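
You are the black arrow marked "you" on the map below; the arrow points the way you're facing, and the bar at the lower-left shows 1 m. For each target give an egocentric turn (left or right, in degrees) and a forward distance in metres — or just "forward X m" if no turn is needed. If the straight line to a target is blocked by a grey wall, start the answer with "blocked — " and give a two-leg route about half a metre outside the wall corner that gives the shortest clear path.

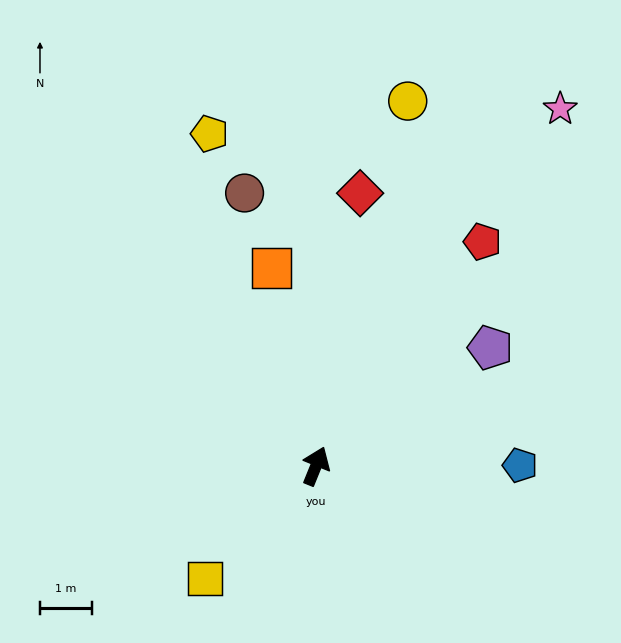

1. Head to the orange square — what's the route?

turn left 35°, forward 3.9 m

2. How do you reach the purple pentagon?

turn right 34°, forward 4.1 m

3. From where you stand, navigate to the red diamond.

turn left 13°, forward 5.3 m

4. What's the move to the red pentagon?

turn right 14°, forward 5.4 m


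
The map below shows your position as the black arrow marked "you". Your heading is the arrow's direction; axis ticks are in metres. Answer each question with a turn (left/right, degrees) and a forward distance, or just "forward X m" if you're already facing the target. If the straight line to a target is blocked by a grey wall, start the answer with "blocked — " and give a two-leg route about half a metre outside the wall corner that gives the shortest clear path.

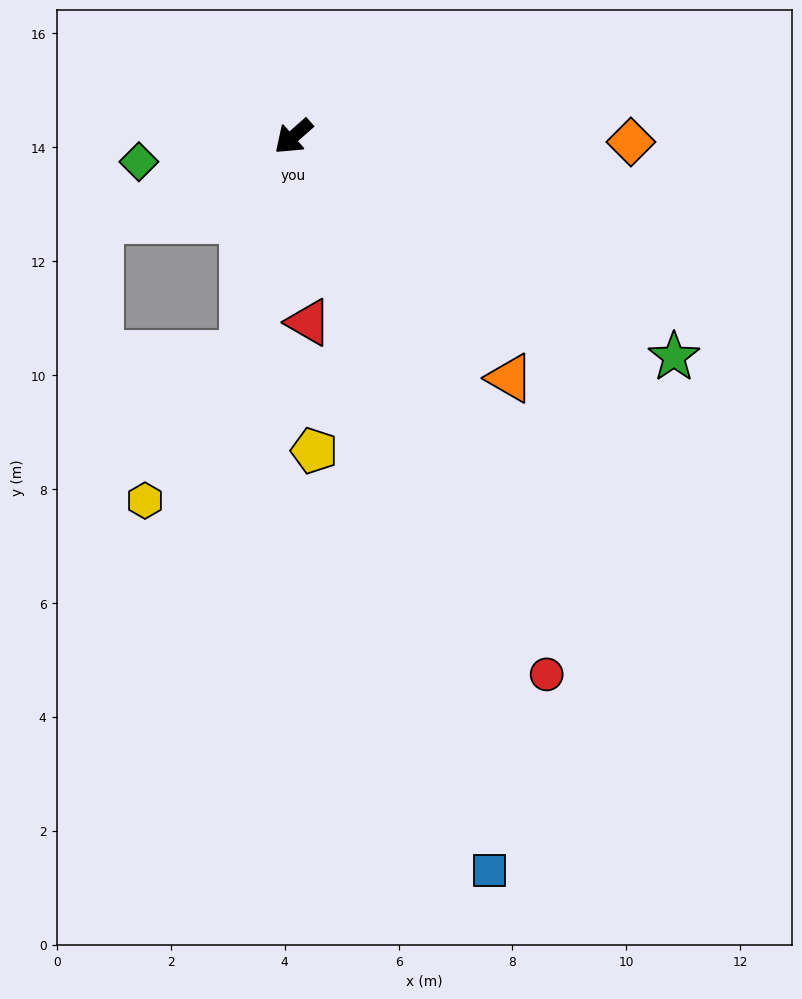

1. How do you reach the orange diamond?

turn left 138°, forward 5.9 m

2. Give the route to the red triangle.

turn left 53°, forward 3.3 m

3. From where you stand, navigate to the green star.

turn left 109°, forward 7.7 m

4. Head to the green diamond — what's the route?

turn right 32°, forward 2.7 m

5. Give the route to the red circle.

turn left 74°, forward 10.4 m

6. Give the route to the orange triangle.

turn left 90°, forward 5.7 m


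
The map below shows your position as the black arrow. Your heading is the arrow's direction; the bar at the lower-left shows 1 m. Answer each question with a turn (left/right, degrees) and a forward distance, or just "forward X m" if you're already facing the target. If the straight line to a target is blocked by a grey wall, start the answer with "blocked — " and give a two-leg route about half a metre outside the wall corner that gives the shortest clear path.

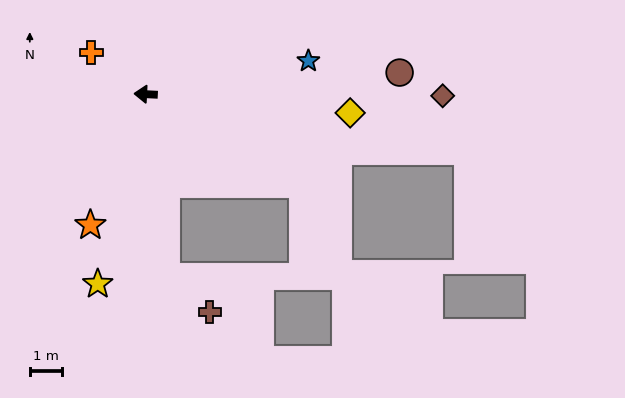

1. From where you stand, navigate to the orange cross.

turn right 35°, forward 2.2 m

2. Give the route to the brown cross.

blocked — turn left 99°, forward 5.8 m, then turn left 44°, forward 1.8 m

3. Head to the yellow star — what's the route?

turn left 79°, forward 6.1 m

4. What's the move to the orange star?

turn left 70°, forward 4.5 m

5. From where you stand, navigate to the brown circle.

turn right 172°, forward 8.0 m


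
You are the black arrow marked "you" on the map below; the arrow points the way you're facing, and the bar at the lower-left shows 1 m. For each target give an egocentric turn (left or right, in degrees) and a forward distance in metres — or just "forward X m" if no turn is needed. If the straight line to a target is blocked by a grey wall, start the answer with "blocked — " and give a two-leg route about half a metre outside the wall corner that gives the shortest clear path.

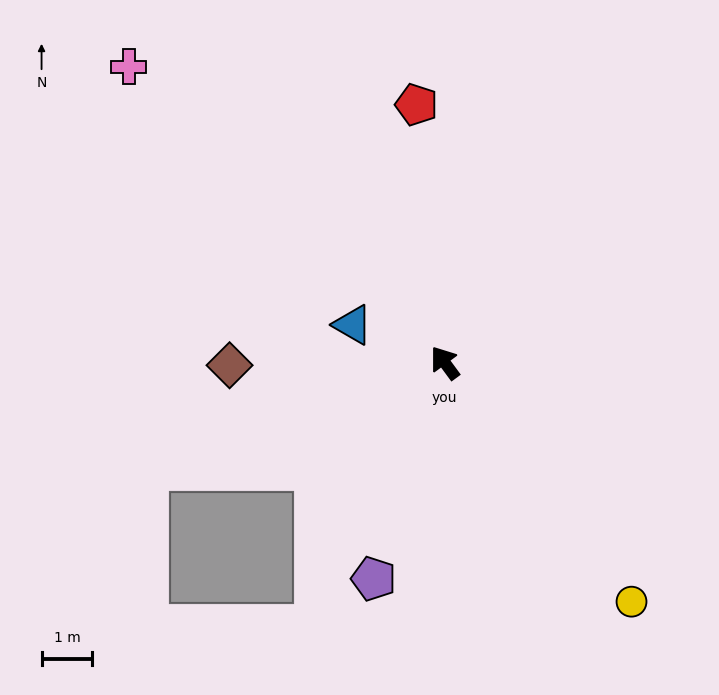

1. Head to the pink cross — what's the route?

turn left 11°, forward 8.5 m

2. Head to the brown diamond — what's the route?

turn left 54°, forward 4.2 m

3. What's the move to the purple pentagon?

turn left 125°, forward 4.5 m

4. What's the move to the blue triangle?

turn left 31°, forward 2.0 m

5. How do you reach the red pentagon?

turn right 30°, forward 5.1 m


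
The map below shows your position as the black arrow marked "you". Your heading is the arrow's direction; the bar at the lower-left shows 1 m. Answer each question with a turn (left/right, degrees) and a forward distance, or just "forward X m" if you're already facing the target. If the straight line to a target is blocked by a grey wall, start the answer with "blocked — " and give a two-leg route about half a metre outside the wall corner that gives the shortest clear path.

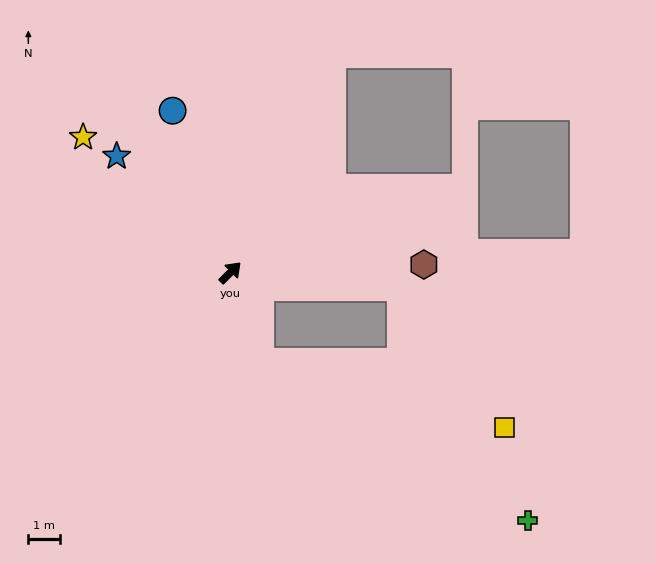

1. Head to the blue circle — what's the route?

turn left 65°, forward 5.4 m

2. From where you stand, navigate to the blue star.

turn left 89°, forward 5.1 m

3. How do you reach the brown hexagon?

turn right 43°, forward 6.1 m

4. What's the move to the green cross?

blocked — turn right 116°, forward 2.9 m, then turn left 40°, forward 9.7 m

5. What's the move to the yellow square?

blocked — turn right 50°, forward 5.3 m, then turn right 48°, forward 5.5 m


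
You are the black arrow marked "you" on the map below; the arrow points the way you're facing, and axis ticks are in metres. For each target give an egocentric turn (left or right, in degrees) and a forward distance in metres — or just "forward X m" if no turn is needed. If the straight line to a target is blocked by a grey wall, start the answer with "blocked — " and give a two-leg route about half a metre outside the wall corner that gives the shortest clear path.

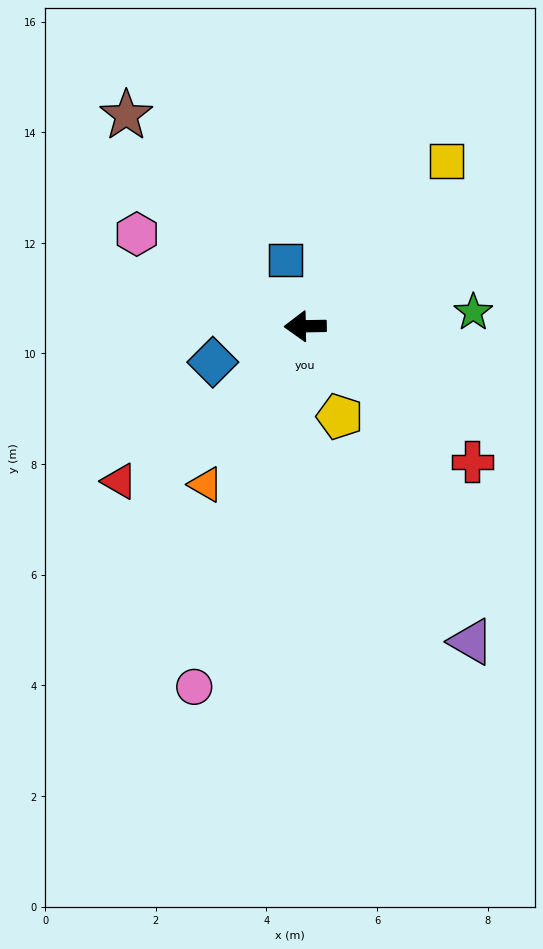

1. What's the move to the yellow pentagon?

turn left 110°, forward 1.7 m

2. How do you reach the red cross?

turn left 140°, forward 3.9 m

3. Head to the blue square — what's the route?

turn right 74°, forward 1.2 m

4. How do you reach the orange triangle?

turn left 57°, forward 3.4 m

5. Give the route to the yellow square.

turn right 131°, forward 3.9 m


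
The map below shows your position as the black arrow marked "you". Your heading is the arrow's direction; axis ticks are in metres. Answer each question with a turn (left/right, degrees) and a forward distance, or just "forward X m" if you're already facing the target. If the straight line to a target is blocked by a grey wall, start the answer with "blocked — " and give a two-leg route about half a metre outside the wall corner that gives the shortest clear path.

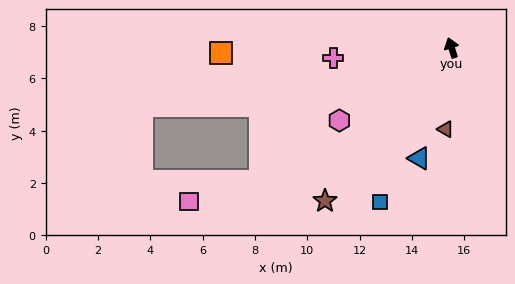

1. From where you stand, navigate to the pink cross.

turn left 77°, forward 4.5 m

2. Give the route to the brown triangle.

turn left 158°, forward 3.1 m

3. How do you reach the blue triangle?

turn left 146°, forward 4.4 m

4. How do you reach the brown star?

turn left 123°, forward 7.6 m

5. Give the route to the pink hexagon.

turn left 105°, forward 5.1 m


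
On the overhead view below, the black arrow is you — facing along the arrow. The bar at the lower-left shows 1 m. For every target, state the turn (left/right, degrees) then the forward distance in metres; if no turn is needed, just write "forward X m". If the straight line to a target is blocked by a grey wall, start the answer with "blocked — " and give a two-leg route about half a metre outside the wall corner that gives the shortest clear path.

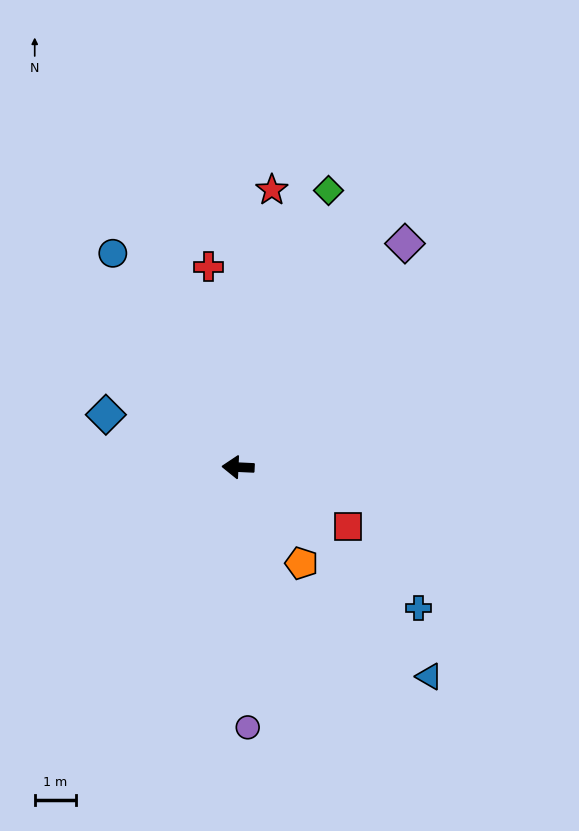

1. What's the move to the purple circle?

turn left 95°, forward 6.3 m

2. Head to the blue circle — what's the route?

turn right 57°, forward 6.0 m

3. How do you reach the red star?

turn right 94°, forward 6.8 m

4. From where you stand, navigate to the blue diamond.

turn right 19°, forward 3.5 m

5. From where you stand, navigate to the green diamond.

turn right 105°, forward 7.1 m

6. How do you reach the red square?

turn left 154°, forward 3.0 m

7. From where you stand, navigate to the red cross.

turn right 79°, forward 4.9 m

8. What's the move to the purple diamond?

turn right 124°, forward 6.8 m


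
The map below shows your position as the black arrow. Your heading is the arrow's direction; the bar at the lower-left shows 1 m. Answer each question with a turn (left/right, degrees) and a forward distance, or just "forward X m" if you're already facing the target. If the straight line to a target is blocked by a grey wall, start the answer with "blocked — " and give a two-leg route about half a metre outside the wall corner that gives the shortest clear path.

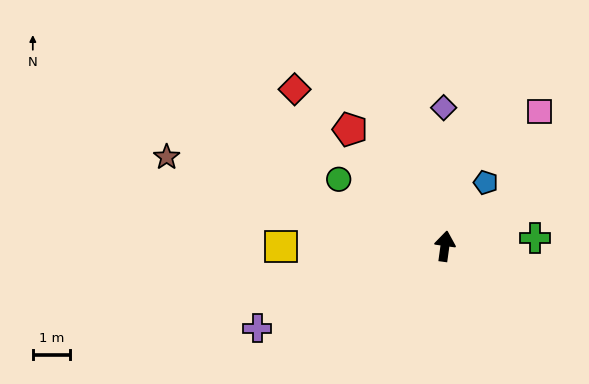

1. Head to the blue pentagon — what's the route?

turn right 25°, forward 2.0 m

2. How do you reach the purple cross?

turn left 121°, forward 5.5 m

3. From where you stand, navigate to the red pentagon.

turn left 47°, forward 4.0 m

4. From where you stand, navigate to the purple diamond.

turn left 8°, forward 3.7 m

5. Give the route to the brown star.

turn left 80°, forward 7.8 m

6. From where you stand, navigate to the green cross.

turn right 77°, forward 2.4 m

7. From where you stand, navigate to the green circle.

turn left 66°, forward 3.4 m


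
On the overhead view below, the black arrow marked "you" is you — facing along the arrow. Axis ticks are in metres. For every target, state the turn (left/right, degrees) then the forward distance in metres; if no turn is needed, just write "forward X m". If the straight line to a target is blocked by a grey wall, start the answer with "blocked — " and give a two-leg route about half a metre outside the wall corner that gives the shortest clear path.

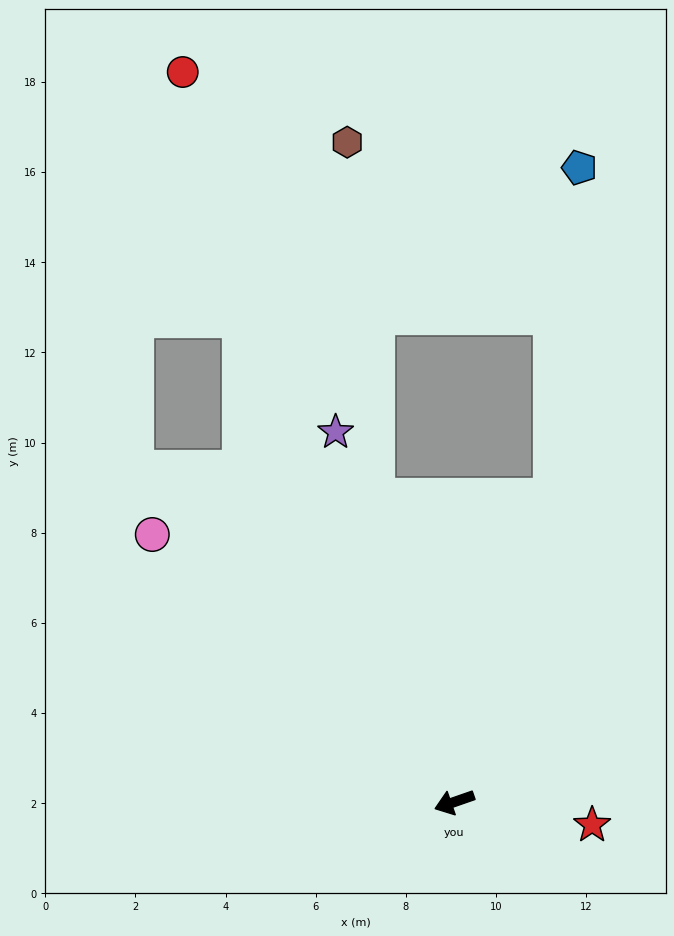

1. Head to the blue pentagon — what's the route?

blocked — turn right 127°, forward 7.1 m, then turn left 13°, forward 7.3 m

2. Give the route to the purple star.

turn right 91°, forward 8.6 m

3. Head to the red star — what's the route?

turn left 151°, forward 3.1 m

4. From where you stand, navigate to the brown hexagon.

blocked — turn right 95°, forward 7.0 m, then turn right 10°, forward 7.9 m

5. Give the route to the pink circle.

turn right 61°, forward 8.9 m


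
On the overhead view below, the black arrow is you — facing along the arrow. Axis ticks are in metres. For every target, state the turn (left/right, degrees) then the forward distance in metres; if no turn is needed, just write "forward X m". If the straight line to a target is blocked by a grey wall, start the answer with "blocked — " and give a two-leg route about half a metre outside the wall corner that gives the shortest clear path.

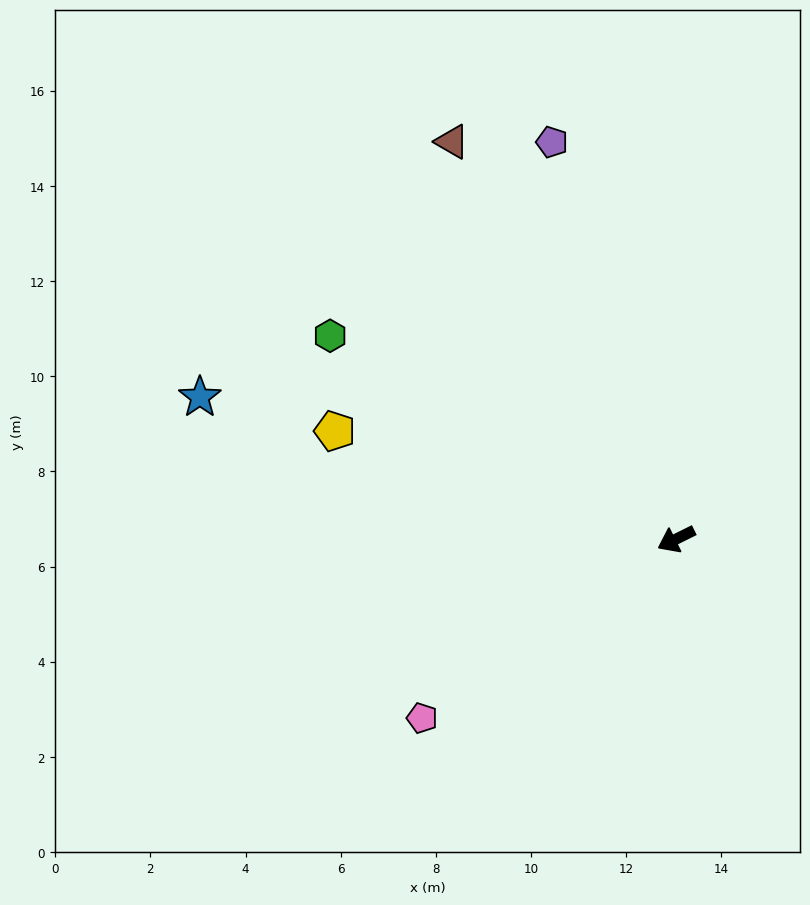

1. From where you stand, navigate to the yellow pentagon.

turn right 44°, forward 7.5 m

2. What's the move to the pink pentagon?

turn left 9°, forward 6.5 m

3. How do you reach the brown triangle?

turn right 87°, forward 9.6 m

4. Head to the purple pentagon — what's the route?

turn right 99°, forward 8.7 m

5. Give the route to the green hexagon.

turn right 57°, forward 8.4 m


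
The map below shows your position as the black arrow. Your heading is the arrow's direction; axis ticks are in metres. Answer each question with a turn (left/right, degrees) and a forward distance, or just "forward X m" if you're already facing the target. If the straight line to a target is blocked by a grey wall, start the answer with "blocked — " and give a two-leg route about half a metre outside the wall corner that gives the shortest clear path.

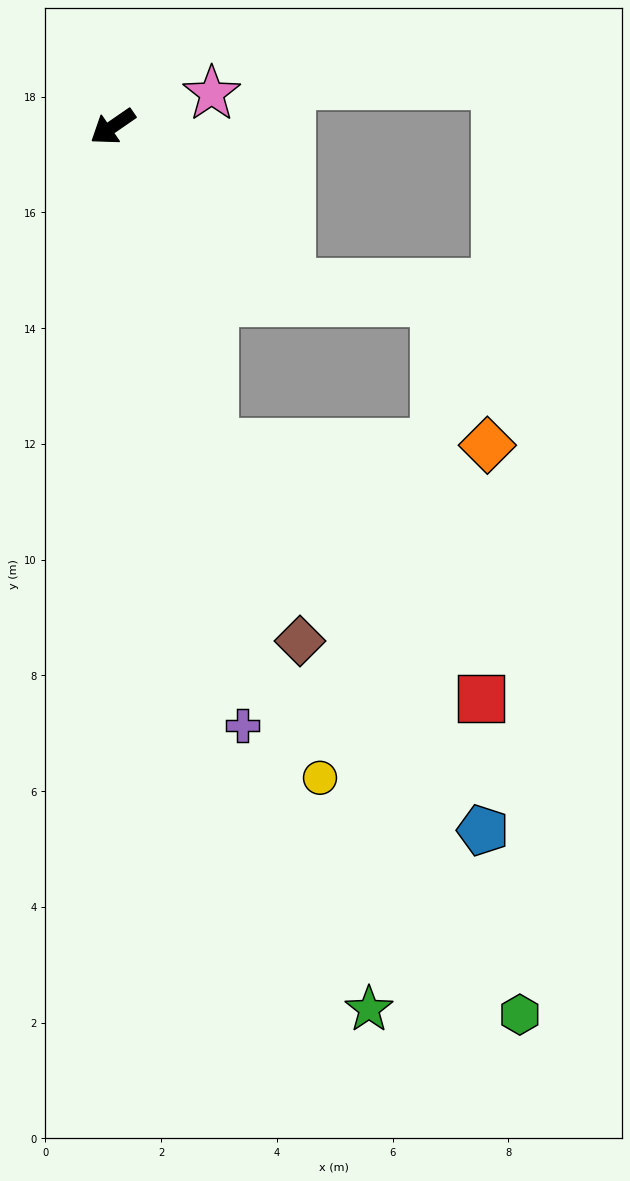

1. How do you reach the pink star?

turn left 164°, forward 1.8 m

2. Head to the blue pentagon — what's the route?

blocked — turn left 73°, forward 5.7 m, then turn left 17°, forward 8.1 m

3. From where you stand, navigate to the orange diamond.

blocked — turn left 73°, forward 5.7 m, then turn left 72°, forward 4.7 m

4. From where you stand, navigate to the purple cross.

turn left 68°, forward 10.6 m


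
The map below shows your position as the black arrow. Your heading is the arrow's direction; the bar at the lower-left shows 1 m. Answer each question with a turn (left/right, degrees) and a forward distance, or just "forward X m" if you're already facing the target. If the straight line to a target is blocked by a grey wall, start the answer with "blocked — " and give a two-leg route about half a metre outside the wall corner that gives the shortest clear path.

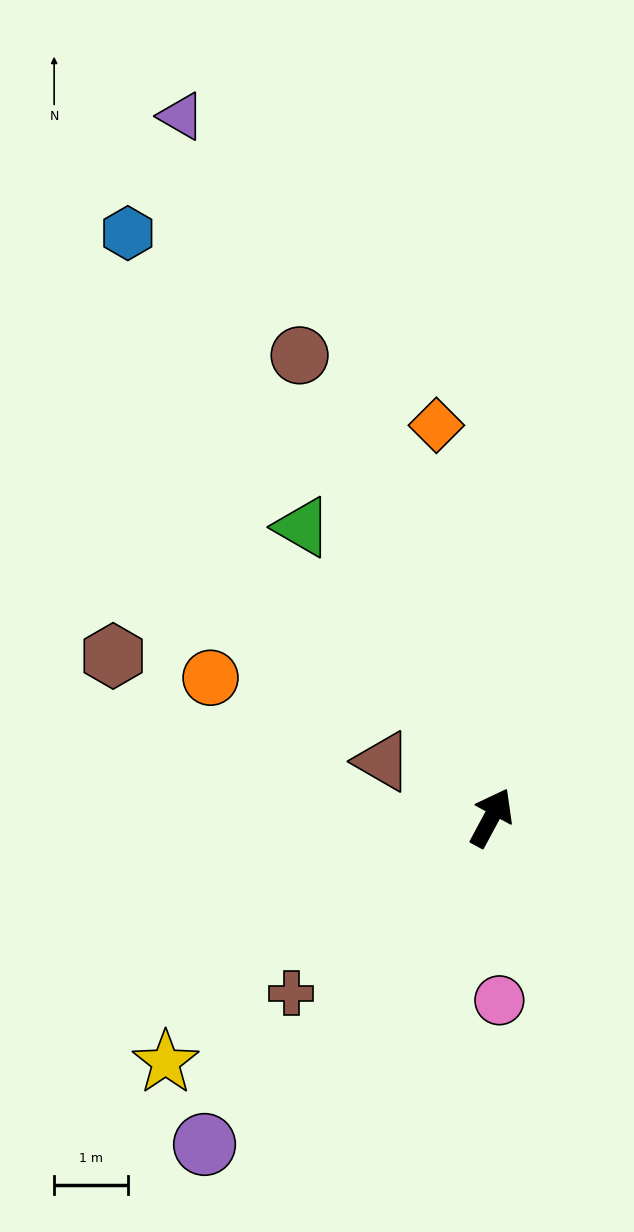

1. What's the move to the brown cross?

turn left 160°, forward 3.6 m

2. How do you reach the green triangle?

turn left 61°, forward 4.7 m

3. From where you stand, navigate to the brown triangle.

turn left 91°, forward 1.7 m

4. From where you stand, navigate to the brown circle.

turn left 51°, forward 6.8 m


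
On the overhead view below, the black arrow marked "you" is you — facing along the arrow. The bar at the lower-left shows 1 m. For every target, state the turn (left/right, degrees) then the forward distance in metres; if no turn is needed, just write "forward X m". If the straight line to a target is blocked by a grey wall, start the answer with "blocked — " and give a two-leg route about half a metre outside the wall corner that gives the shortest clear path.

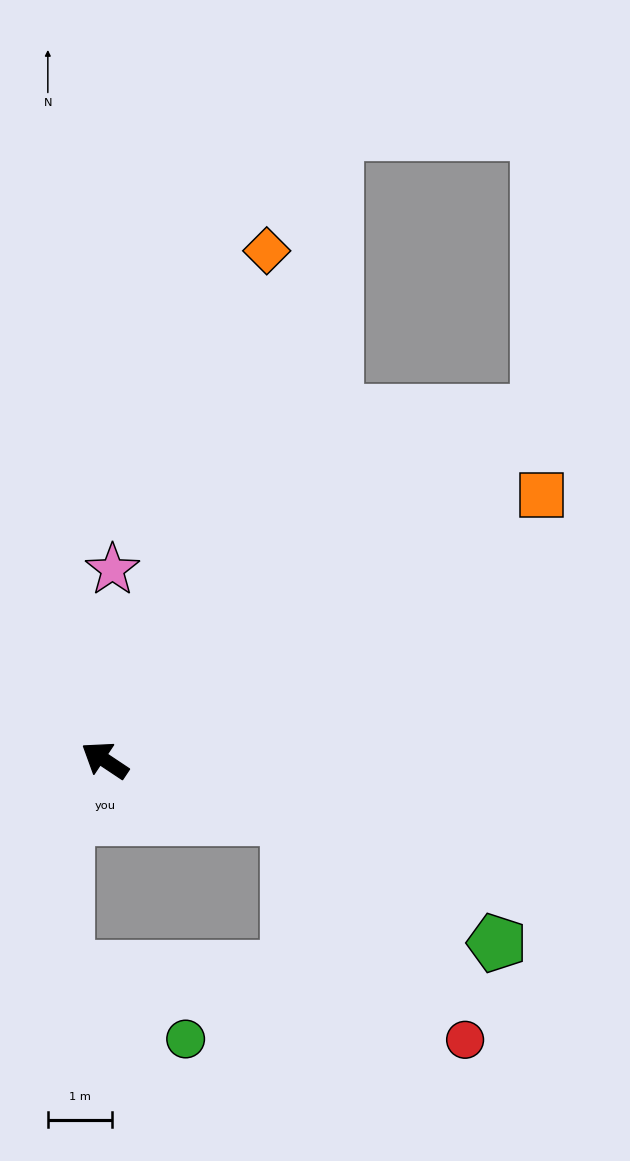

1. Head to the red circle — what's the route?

blocked — turn right 164°, forward 3.0 m, then turn right 34°, forward 4.4 m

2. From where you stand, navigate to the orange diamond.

turn right 74°, forward 8.3 m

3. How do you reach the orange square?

turn right 115°, forward 7.9 m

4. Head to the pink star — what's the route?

turn right 59°, forward 2.9 m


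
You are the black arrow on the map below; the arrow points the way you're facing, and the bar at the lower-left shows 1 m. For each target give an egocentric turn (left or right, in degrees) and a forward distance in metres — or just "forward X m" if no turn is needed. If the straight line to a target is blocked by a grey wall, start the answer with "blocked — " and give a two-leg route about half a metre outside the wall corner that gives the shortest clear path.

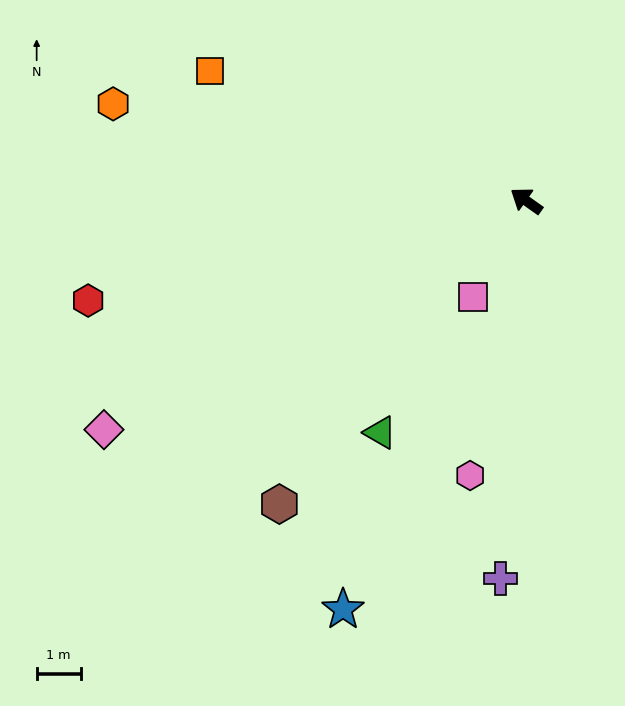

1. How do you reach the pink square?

turn left 96°, forward 2.5 m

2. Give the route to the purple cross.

turn left 122°, forward 8.6 m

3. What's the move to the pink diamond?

turn left 64°, forward 10.9 m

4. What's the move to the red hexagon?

turn left 48°, forward 10.2 m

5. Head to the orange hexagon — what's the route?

turn left 22°, forward 9.6 m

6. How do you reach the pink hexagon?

turn left 114°, forward 6.4 m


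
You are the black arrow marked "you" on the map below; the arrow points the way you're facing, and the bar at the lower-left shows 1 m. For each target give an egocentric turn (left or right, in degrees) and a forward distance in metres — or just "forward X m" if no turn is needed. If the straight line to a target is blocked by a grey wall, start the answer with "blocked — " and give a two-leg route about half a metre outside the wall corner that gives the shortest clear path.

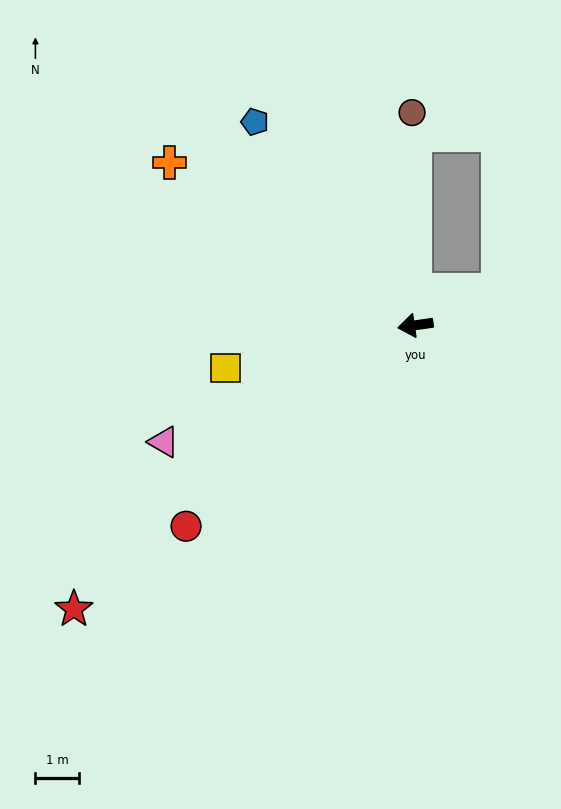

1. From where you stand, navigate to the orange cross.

turn right 42°, forward 6.8 m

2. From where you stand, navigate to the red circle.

turn left 33°, forward 7.0 m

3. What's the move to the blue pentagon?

turn right 60°, forward 6.0 m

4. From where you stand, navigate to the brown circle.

turn right 97°, forward 4.9 m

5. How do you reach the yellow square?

turn left 4°, forward 4.5 m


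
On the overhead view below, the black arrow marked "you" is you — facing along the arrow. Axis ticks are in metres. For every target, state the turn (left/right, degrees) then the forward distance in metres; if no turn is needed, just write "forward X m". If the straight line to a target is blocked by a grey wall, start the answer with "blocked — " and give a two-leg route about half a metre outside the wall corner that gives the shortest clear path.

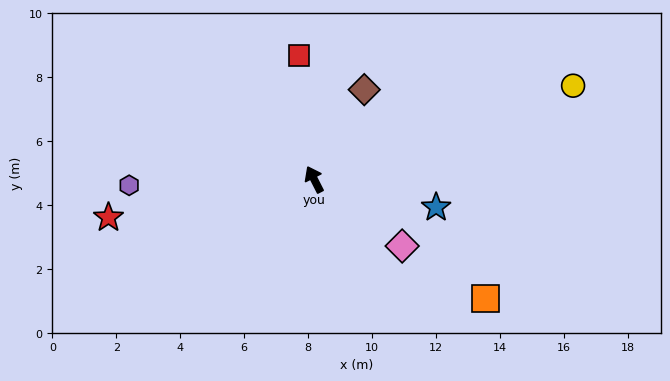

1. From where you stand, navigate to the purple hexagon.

turn left 65°, forward 5.8 m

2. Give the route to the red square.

turn right 20°, forward 3.9 m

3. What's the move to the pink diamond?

turn right 154°, forward 3.5 m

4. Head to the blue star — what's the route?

turn right 130°, forward 3.9 m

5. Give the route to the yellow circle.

turn right 97°, forward 8.6 m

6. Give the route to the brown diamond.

turn right 56°, forward 3.2 m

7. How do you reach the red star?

turn left 73°, forward 6.5 m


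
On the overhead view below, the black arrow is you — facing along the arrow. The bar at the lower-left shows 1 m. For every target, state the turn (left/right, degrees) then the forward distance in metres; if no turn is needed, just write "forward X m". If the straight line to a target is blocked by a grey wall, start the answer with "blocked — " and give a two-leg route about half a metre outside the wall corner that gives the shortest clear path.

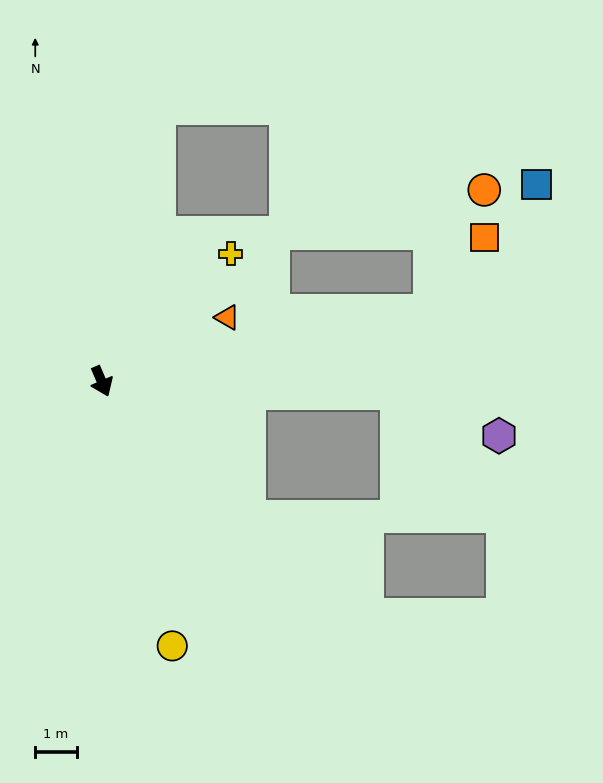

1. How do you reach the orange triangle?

turn left 94°, forward 3.4 m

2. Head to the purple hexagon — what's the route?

blocked — turn left 65°, forward 7.1 m, then turn right 21°, forward 2.6 m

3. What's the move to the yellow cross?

turn left 112°, forward 4.4 m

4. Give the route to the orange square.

blocked — turn left 79°, forward 8.1 m, then turn left 42°, forward 2.2 m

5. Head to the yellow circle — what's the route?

turn right 8°, forward 6.6 m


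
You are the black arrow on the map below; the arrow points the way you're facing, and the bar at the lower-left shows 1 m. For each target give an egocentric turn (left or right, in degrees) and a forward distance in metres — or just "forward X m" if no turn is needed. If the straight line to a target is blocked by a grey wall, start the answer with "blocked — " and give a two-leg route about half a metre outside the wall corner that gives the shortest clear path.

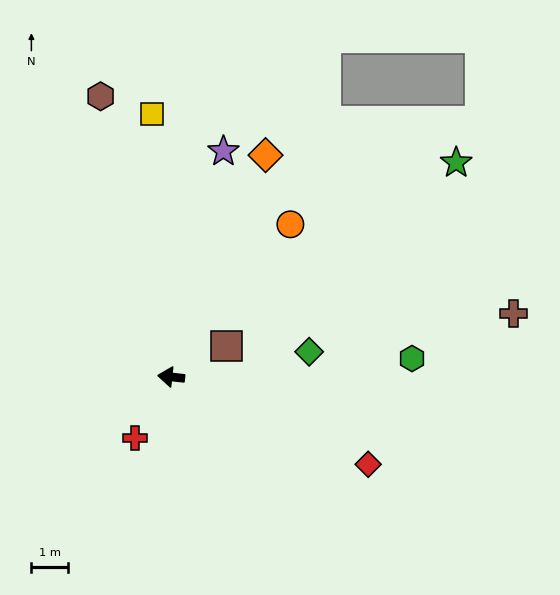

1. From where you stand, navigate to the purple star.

turn right 97°, forward 6.3 m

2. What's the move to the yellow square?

turn right 80°, forward 7.1 m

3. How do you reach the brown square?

turn right 145°, forward 1.7 m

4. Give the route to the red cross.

turn left 66°, forward 1.9 m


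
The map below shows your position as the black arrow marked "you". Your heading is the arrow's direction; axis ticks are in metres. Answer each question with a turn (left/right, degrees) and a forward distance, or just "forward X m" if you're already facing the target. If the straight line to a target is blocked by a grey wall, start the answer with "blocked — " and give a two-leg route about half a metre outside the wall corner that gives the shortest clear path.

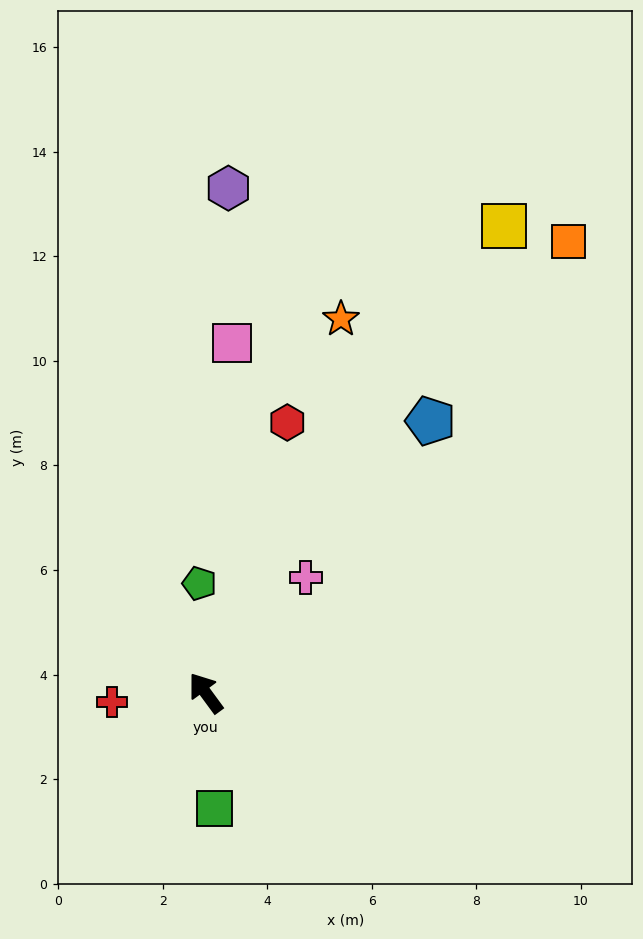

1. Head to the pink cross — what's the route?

turn right 77°, forward 2.9 m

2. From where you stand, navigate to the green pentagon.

turn right 33°, forward 2.1 m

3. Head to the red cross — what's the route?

turn left 59°, forward 1.8 m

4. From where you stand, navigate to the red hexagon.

turn right 53°, forward 5.4 m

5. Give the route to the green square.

turn left 148°, forward 2.2 m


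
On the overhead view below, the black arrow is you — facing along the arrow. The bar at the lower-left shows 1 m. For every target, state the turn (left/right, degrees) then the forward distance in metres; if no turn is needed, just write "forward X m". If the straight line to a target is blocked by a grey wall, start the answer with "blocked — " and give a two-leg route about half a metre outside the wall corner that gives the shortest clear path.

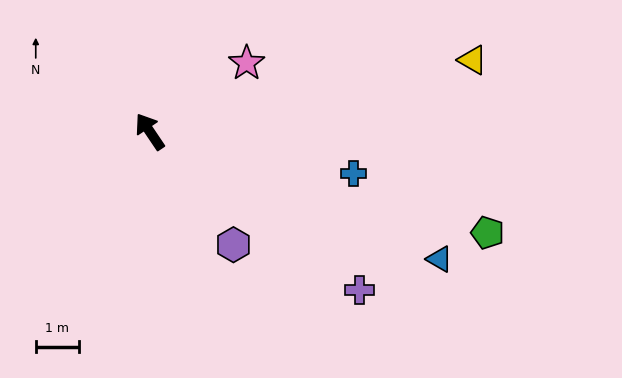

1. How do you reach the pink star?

turn right 89°, forward 2.8 m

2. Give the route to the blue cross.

turn right 136°, forward 4.8 m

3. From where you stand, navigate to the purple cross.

turn right 161°, forward 6.1 m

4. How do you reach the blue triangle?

turn right 148°, forward 7.4 m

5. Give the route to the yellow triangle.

turn right 111°, forward 7.7 m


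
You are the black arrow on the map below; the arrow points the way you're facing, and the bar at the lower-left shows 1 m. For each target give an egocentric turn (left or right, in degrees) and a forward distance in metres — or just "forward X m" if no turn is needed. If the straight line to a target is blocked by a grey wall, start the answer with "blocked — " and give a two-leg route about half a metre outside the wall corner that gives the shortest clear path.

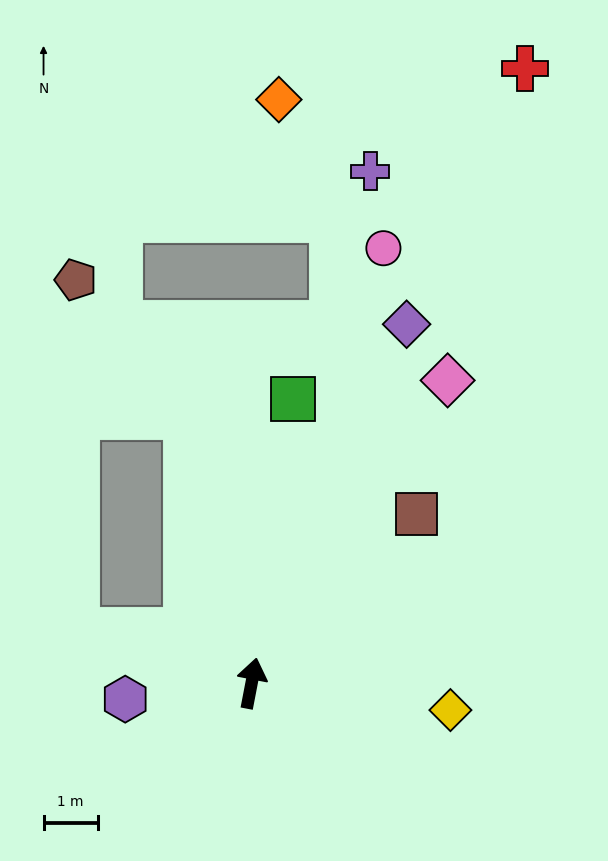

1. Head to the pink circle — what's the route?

turn right 6°, forward 8.4 m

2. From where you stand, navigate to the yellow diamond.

turn right 87°, forward 3.7 m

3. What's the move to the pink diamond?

turn right 22°, forward 6.6 m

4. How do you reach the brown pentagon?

blocked — turn left 25°, forward 5.0 m, then turn left 25°, forward 3.2 m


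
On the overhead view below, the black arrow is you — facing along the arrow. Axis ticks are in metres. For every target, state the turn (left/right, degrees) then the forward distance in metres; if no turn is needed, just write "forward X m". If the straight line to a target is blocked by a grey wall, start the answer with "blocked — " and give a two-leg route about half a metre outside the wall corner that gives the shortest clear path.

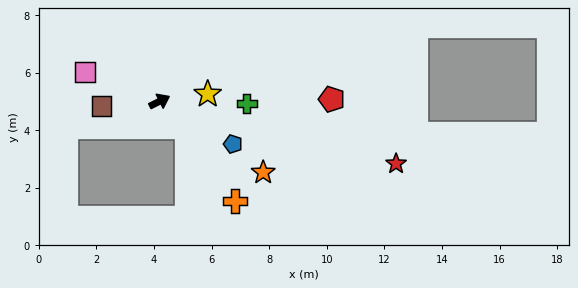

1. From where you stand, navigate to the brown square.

turn left 158°, forward 2.0 m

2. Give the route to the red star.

turn right 41°, forward 8.5 m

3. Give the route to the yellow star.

turn right 18°, forward 1.7 m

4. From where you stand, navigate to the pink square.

turn left 132°, forward 2.8 m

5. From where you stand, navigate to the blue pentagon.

turn right 57°, forward 2.9 m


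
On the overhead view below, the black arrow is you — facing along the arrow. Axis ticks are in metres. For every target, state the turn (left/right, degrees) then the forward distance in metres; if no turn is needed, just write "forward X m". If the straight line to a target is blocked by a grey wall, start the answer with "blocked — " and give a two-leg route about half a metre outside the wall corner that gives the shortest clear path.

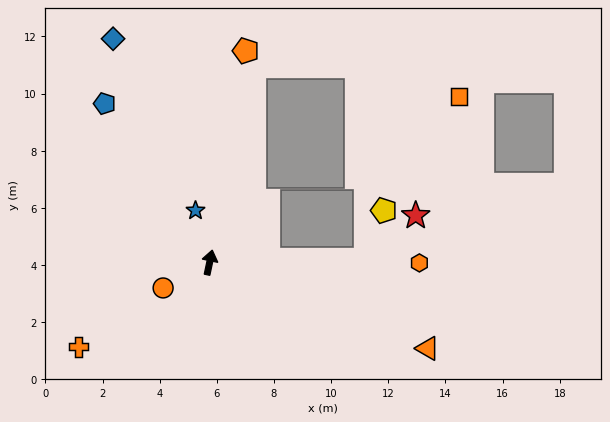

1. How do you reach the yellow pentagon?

blocked — turn right 77°, forward 5.5 m, then turn left 69°, forward 1.8 m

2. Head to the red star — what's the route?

blocked — turn right 77°, forward 5.5 m, then turn left 40°, forward 2.3 m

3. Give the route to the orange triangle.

turn right 100°, forward 8.2 m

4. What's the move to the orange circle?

turn left 131°, forward 1.9 m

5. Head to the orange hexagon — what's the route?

turn right 78°, forward 7.3 m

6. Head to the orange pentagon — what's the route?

turn left 2°, forward 7.5 m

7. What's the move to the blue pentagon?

turn left 45°, forward 6.7 m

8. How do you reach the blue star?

turn left 27°, forward 1.9 m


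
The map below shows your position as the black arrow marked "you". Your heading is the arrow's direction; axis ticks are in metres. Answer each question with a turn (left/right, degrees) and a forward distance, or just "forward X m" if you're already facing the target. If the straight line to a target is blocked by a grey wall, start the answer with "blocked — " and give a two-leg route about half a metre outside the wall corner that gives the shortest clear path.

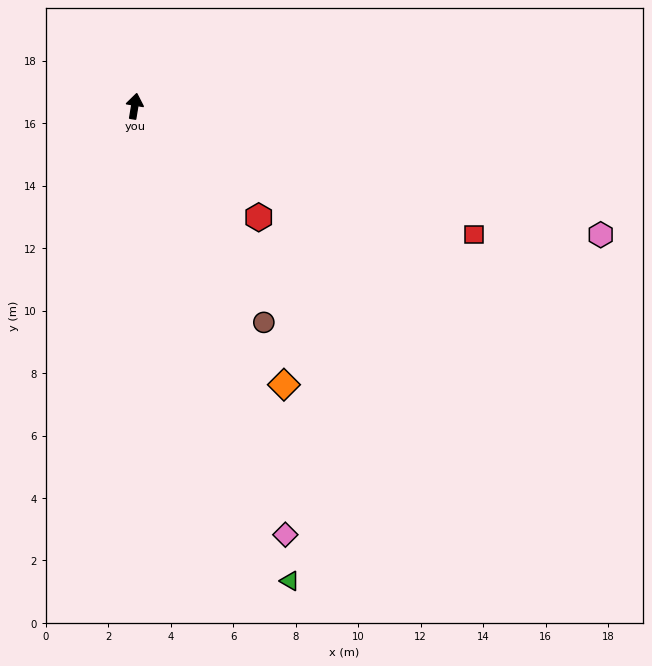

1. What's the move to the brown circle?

turn right 140°, forward 8.1 m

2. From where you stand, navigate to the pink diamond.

turn right 151°, forward 14.5 m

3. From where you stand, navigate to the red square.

turn right 101°, forward 11.6 m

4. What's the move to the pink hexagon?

turn right 96°, forward 15.5 m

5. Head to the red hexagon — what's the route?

turn right 123°, forward 5.3 m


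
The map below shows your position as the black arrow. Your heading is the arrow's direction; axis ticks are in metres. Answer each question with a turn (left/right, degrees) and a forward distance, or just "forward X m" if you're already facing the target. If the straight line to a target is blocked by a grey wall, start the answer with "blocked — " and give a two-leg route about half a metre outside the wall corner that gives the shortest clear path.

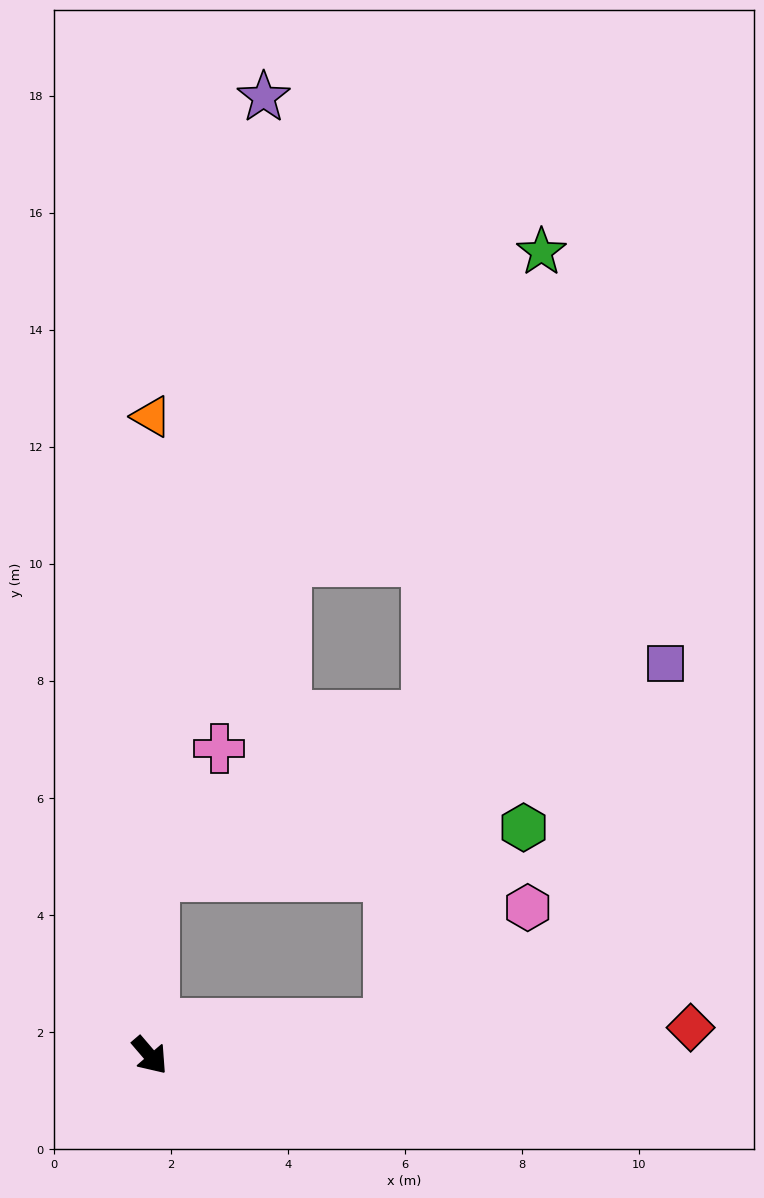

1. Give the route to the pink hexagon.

blocked — turn left 57°, forward 4.1 m, then turn left 32°, forward 3.1 m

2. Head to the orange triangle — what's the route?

turn left 139°, forward 10.9 m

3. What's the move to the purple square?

blocked — turn left 138°, forward 3.1 m, then turn right 66°, forward 9.5 m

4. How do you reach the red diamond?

turn left 52°, forward 9.3 m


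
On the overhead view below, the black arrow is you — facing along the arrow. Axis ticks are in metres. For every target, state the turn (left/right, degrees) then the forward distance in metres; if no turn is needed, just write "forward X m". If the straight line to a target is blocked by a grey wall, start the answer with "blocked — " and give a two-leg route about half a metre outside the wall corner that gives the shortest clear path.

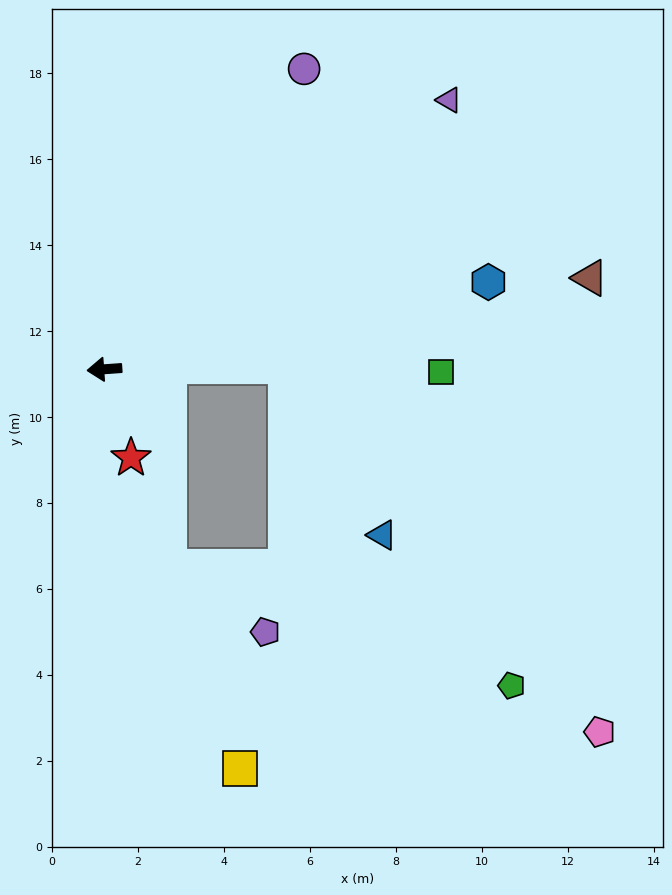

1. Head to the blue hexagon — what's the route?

turn right 171°, forward 9.2 m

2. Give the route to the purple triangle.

turn right 146°, forward 10.2 m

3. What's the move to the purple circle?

turn right 128°, forward 8.4 m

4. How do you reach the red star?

turn left 103°, forward 2.2 m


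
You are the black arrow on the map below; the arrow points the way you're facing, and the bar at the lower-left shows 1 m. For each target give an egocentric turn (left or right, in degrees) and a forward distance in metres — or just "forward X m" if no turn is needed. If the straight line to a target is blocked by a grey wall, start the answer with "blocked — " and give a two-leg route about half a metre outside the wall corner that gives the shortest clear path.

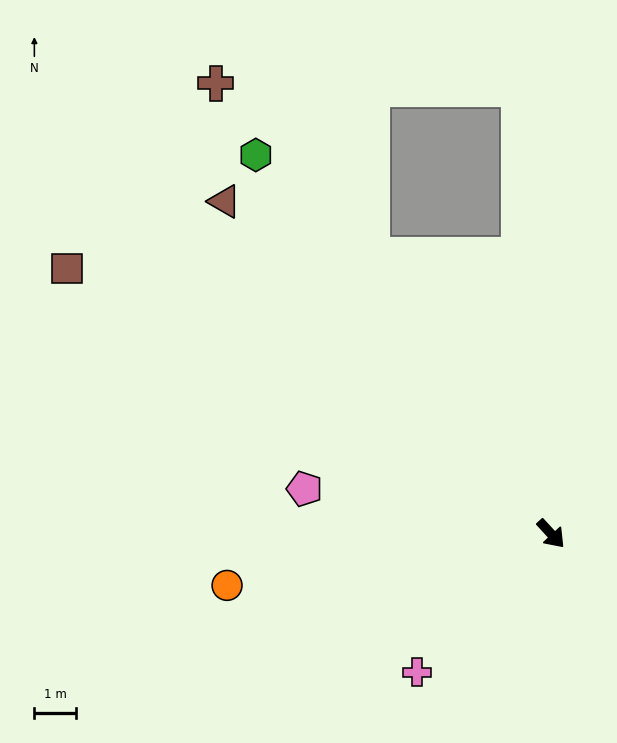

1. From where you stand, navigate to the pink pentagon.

turn right 143°, forward 6.0 m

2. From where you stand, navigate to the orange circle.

turn right 124°, forward 7.9 m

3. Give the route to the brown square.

turn right 161°, forward 13.3 m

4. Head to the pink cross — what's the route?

turn right 87°, forward 4.6 m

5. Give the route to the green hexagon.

turn left 175°, forward 11.6 m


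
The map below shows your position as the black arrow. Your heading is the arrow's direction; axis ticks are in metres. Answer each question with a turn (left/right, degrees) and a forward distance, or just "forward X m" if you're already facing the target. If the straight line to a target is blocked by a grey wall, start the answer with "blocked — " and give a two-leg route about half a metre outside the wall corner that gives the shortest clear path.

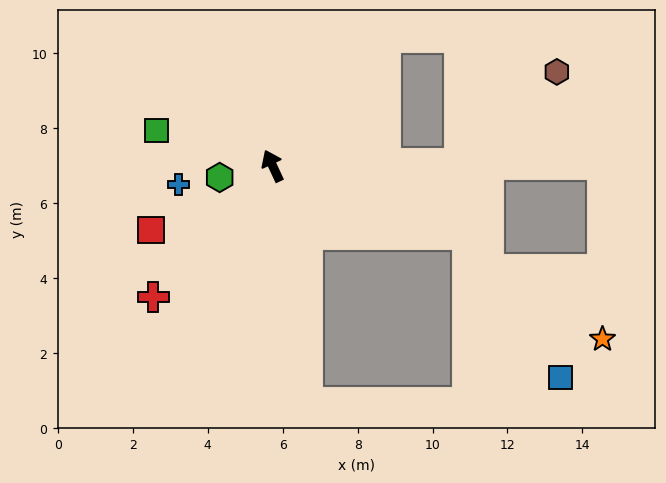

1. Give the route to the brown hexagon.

blocked — turn right 114°, forward 5.0 m, then turn left 42°, forward 3.6 m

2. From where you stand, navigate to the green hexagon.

turn left 77°, forward 1.4 m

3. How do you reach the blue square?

blocked — turn right 134°, forward 5.5 m, then turn right 38°, forward 4.6 m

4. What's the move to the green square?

turn left 48°, forward 3.2 m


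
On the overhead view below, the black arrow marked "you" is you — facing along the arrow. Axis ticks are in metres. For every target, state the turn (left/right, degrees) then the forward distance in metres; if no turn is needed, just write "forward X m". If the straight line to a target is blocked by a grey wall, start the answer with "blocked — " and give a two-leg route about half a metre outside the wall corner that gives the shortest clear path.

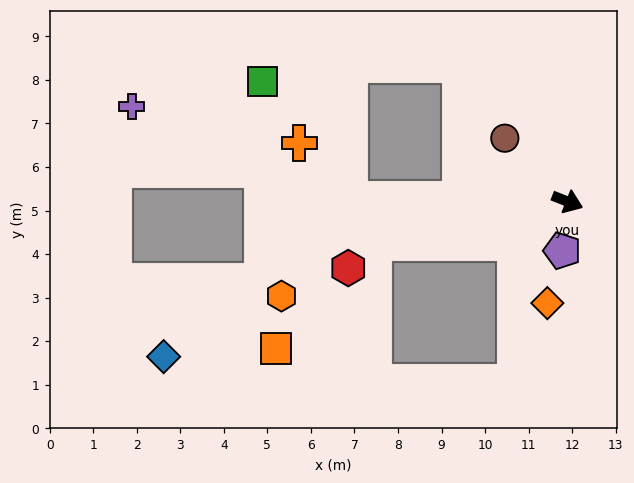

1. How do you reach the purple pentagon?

turn right 75°, forward 1.1 m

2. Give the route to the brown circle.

turn left 156°, forward 2.0 m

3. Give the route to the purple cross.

blocked — turn right 159°, forward 5.0 m, then turn right 23°, forward 5.4 m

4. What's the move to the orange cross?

blocked — turn right 159°, forward 5.0 m, then turn right 48°, forward 1.7 m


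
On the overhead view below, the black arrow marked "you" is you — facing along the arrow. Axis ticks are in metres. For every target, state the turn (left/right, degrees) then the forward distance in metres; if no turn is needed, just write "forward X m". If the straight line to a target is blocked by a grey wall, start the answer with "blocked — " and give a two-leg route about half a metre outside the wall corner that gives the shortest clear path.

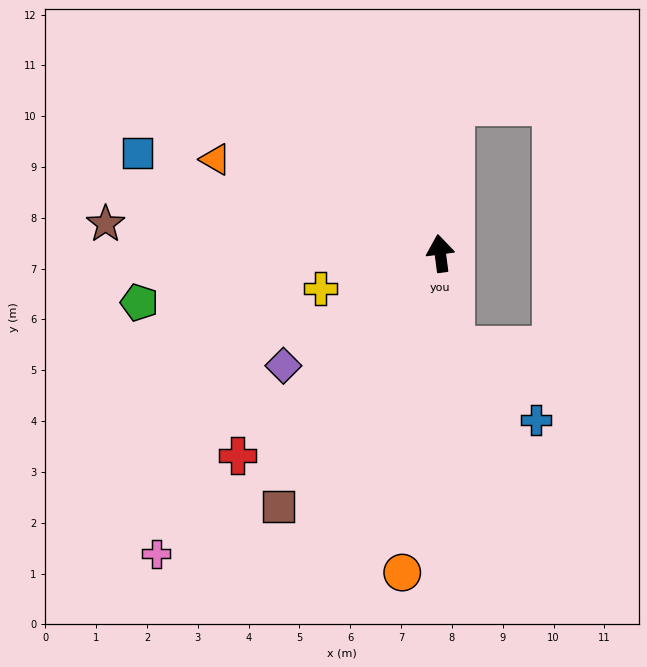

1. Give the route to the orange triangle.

turn left 60°, forward 4.8 m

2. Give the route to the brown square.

turn left 140°, forward 5.9 m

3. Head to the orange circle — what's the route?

turn left 166°, forward 6.3 m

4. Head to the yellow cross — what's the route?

turn left 99°, forward 2.5 m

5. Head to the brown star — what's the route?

turn left 77°, forward 6.6 m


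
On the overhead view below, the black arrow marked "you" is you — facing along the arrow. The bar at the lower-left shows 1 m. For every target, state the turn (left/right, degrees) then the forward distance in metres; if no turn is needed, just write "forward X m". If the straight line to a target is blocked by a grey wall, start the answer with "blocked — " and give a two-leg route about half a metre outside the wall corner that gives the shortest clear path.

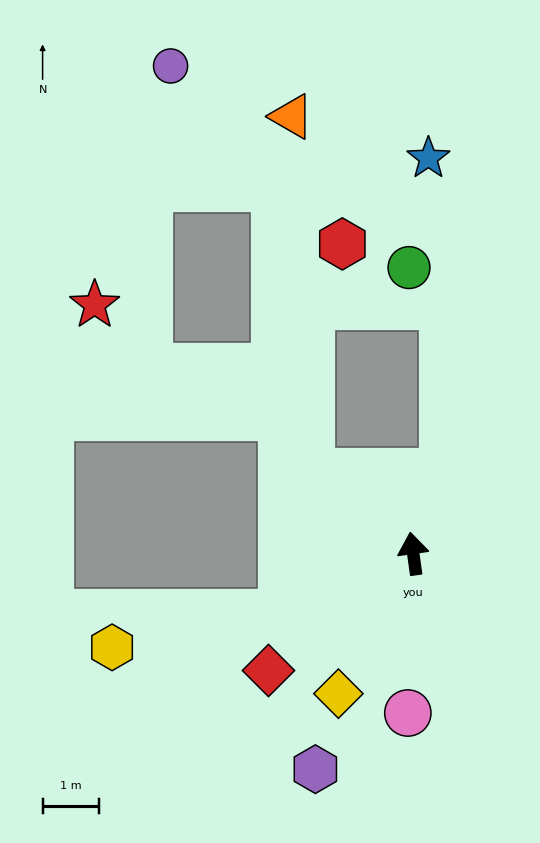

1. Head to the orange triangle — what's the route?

blocked — turn left 43°, forward 2.3 m, then turn right 48°, forward 6.3 m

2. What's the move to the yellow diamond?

turn left 144°, forward 2.8 m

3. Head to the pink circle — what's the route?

turn left 170°, forward 2.8 m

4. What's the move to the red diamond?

turn left 121°, forward 3.3 m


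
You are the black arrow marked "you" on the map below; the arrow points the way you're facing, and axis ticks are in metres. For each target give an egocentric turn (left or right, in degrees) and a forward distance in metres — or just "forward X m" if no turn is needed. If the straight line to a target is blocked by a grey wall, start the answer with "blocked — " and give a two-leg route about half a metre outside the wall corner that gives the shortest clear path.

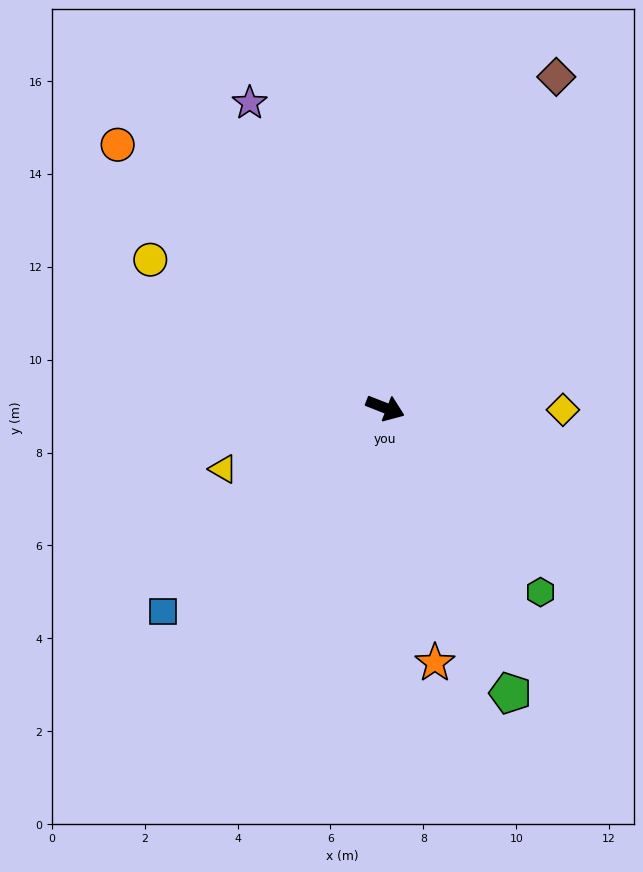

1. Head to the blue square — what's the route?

turn right 116°, forward 6.5 m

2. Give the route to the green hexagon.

turn right 28°, forward 5.2 m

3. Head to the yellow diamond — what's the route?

turn left 21°, forward 3.8 m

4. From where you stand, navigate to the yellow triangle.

turn right 138°, forward 3.7 m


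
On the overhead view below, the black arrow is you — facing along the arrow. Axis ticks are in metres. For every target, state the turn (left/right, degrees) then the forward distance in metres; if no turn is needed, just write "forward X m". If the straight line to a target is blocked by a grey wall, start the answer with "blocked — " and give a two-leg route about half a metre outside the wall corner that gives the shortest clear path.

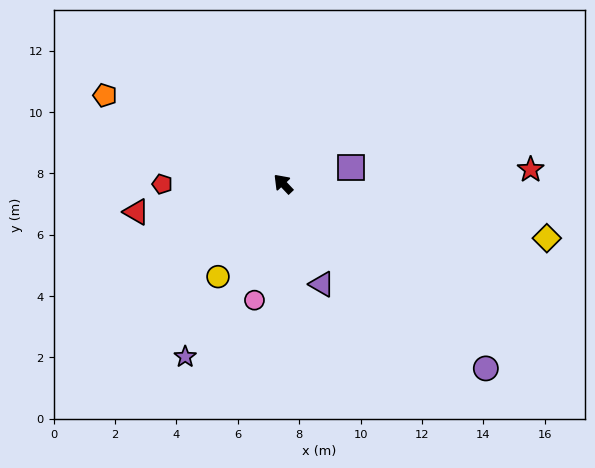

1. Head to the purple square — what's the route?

turn right 120°, forward 2.3 m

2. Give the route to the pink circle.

turn left 123°, forward 3.9 m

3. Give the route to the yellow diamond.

turn right 145°, forward 8.8 m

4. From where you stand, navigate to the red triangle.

turn left 57°, forward 4.9 m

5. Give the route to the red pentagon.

turn left 47°, forward 3.9 m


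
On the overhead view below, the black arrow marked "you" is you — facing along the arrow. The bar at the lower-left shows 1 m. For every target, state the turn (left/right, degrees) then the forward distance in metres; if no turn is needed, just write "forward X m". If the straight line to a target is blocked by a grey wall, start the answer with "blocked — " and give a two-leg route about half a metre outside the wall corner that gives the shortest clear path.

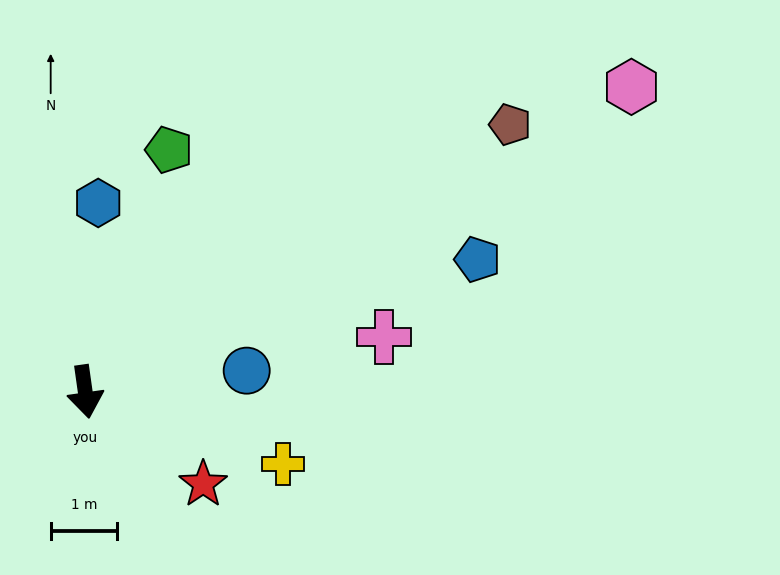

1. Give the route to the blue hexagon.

turn left 168°, forward 2.9 m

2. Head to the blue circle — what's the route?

turn left 89°, forward 2.5 m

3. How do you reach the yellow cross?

turn left 62°, forward 3.2 m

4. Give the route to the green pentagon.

turn left 153°, forward 3.9 m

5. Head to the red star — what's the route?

turn left 44°, forward 2.3 m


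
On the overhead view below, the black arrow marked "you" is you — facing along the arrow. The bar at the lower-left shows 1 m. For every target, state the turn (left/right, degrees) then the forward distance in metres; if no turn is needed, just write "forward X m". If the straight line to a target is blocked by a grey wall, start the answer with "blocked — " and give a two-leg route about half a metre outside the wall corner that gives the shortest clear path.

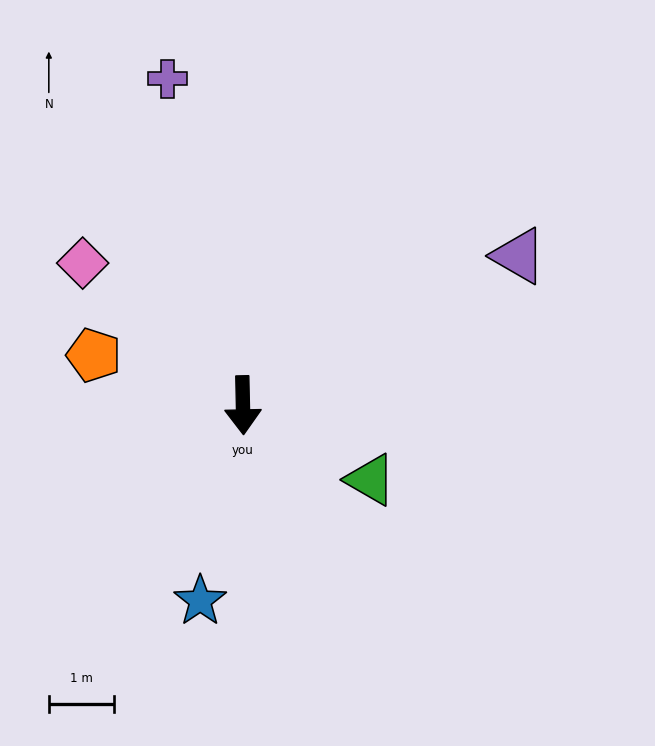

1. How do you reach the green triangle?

turn left 59°, forward 2.3 m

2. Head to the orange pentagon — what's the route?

turn right 110°, forward 2.4 m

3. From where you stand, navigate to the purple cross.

turn right 168°, forward 5.1 m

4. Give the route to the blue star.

turn right 14°, forward 3.1 m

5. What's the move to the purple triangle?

turn left 117°, forward 4.8 m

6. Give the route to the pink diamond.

turn right 133°, forward 3.3 m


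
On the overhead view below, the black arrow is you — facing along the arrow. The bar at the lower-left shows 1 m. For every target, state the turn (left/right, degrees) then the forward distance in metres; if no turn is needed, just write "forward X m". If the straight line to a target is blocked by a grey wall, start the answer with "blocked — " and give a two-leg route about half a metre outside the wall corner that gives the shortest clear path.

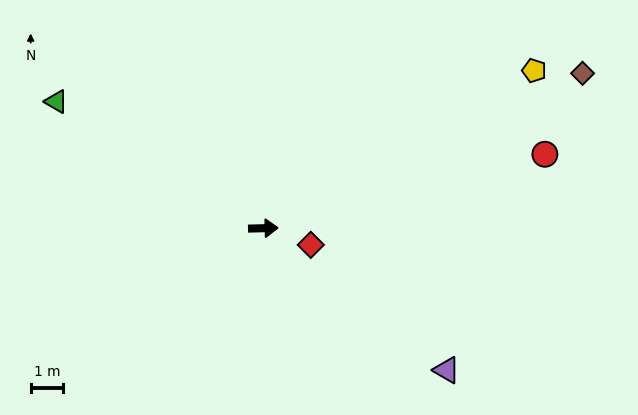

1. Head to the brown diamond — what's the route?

turn left 24°, forward 10.8 m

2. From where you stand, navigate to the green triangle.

turn left 147°, forward 7.4 m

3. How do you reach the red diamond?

turn right 21°, forward 1.5 m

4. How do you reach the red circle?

turn left 13°, forward 8.9 m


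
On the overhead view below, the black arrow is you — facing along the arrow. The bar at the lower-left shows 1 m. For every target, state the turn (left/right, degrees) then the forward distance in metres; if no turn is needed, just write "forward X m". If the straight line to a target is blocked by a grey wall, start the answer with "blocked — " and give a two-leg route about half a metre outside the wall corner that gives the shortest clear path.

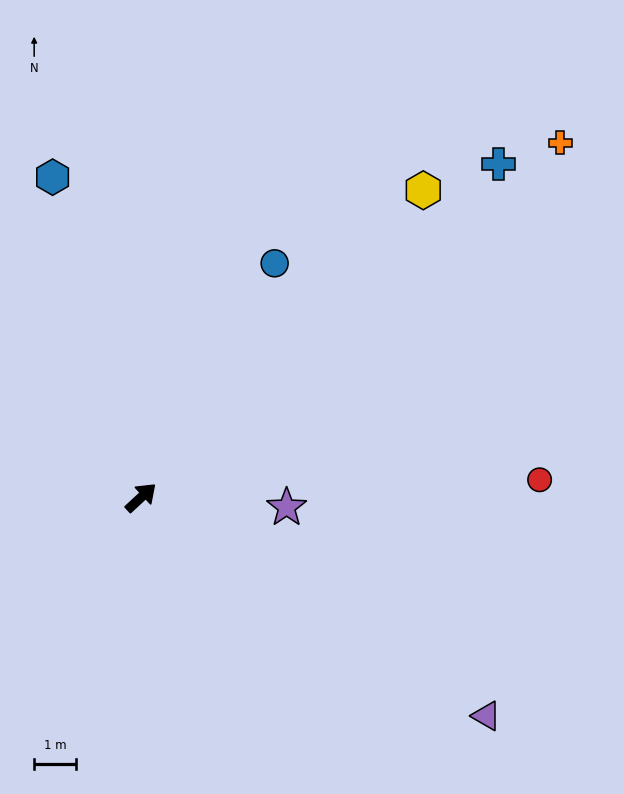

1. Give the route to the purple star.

turn right 47°, forward 3.5 m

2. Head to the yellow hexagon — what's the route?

turn left 5°, forward 10.1 m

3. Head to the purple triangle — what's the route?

turn right 75°, forward 9.8 m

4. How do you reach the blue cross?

forward 11.8 m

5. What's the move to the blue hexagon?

turn left 63°, forward 8.0 m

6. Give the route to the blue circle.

turn left 18°, forward 6.5 m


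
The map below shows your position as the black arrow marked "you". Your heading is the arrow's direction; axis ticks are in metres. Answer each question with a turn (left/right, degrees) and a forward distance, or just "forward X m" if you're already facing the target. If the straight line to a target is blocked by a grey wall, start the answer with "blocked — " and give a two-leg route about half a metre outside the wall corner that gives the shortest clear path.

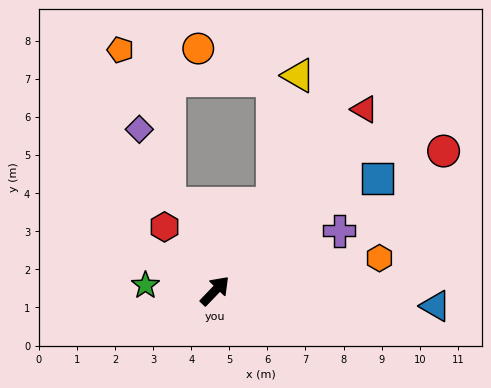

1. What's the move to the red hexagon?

turn left 82°, forward 2.1 m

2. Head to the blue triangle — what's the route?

turn right 50°, forward 5.8 m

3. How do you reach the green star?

turn left 129°, forward 1.8 m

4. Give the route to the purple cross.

turn right 20°, forward 3.6 m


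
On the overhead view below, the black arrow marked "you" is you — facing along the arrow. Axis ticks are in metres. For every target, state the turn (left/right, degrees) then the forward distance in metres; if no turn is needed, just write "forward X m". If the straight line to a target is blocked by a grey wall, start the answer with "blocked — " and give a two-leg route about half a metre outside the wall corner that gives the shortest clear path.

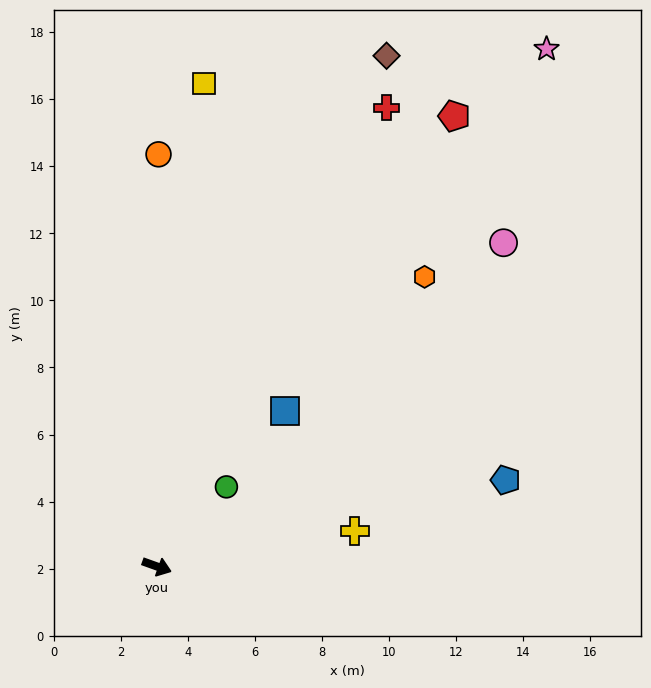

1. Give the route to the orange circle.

turn left 109°, forward 12.3 m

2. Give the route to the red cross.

turn left 83°, forward 15.3 m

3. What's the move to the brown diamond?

turn left 85°, forward 16.7 m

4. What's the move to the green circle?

turn left 69°, forward 3.2 m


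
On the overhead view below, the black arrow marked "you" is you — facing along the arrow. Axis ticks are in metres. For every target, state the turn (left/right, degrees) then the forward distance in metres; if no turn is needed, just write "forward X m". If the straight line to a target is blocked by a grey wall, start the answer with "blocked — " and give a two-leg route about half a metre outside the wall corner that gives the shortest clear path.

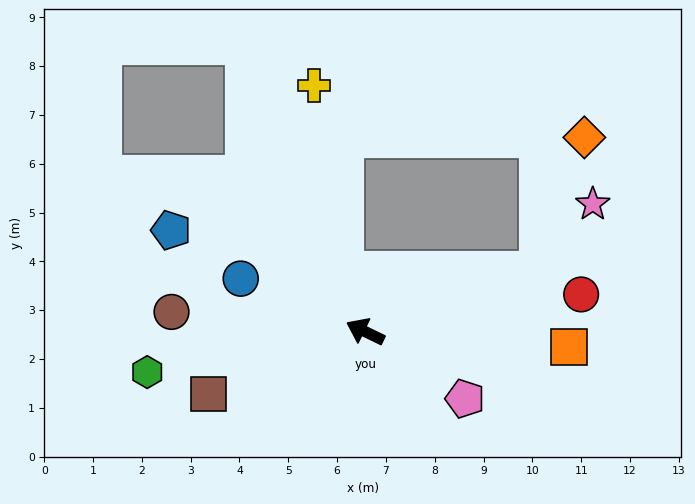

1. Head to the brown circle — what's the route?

turn left 20°, forward 4.0 m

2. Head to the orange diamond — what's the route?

blocked — turn right 135°, forward 3.8 m, then turn left 53°, forward 2.9 m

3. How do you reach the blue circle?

turn left 3°, forward 2.8 m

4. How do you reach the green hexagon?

turn left 36°, forward 4.5 m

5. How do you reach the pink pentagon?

turn left 172°, forward 2.5 m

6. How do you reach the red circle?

turn right 144°, forward 4.5 m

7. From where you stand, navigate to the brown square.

turn left 48°, forward 3.5 m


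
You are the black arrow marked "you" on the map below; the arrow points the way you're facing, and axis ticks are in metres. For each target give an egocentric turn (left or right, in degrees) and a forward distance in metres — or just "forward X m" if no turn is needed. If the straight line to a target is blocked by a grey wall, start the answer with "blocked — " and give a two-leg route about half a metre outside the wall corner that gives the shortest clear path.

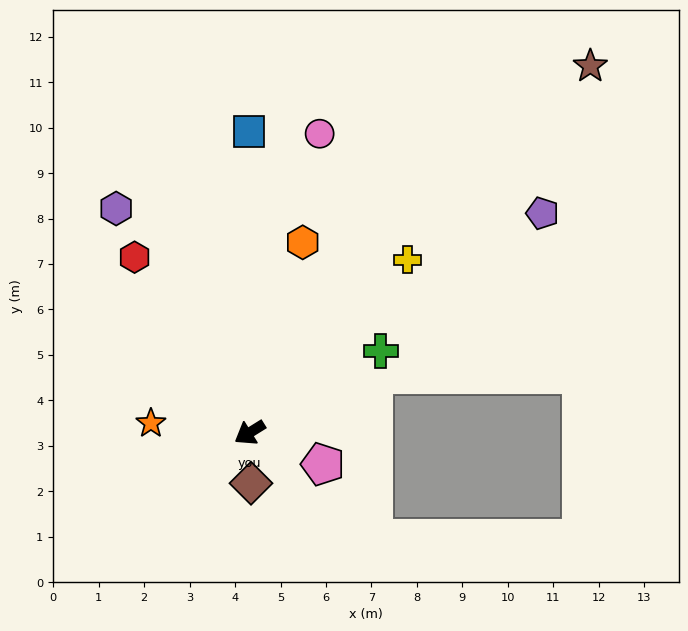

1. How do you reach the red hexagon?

turn right 89°, forward 4.6 m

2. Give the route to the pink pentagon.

turn left 125°, forward 1.8 m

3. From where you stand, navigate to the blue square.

turn right 122°, forward 6.6 m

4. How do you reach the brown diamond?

turn left 60°, forward 1.1 m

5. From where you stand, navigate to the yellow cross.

turn right 164°, forward 5.1 m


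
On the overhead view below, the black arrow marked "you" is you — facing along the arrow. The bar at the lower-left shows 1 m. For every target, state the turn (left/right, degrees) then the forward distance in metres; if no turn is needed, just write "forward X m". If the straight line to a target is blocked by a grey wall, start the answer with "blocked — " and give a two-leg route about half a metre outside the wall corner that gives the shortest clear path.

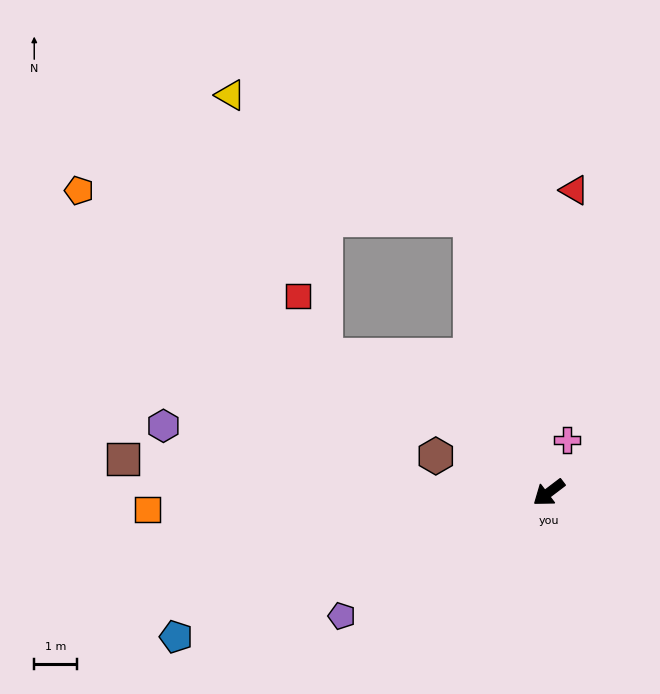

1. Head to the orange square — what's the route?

turn right 35°, forward 9.5 m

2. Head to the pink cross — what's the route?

turn right 146°, forward 1.3 m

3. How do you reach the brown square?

turn right 42°, forward 10.1 m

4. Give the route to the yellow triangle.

blocked — turn right 111°, forward 6.7 m, then turn left 46°, forward 6.4 m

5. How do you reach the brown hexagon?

turn right 55°, forward 2.8 m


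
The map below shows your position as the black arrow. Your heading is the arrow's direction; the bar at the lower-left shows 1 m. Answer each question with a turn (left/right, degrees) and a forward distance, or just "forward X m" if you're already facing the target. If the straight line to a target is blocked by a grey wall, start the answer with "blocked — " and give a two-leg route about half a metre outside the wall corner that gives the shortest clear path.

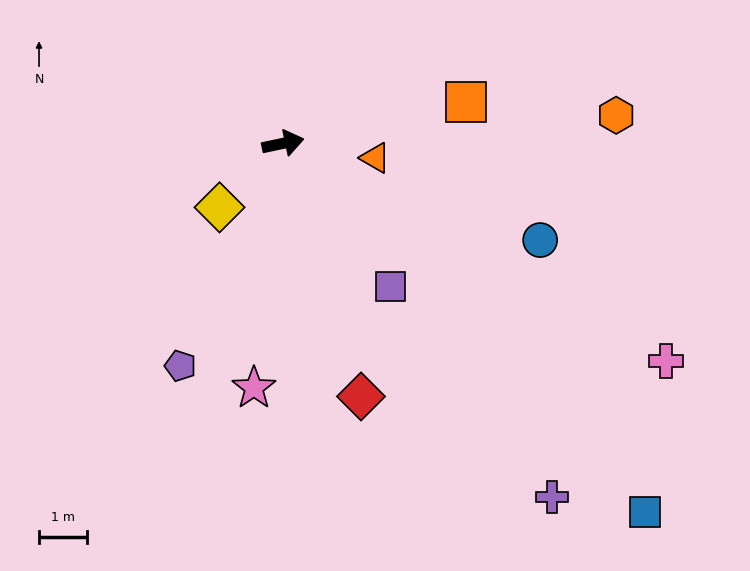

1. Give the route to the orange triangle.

turn right 21°, forward 1.9 m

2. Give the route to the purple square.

turn right 65°, forward 3.7 m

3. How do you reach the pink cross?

turn right 42°, forward 9.1 m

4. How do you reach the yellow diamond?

turn right 147°, forward 1.9 m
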